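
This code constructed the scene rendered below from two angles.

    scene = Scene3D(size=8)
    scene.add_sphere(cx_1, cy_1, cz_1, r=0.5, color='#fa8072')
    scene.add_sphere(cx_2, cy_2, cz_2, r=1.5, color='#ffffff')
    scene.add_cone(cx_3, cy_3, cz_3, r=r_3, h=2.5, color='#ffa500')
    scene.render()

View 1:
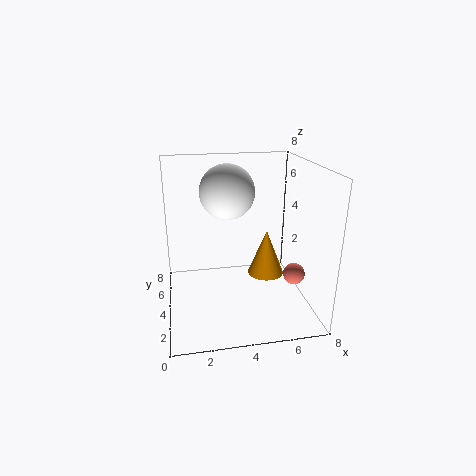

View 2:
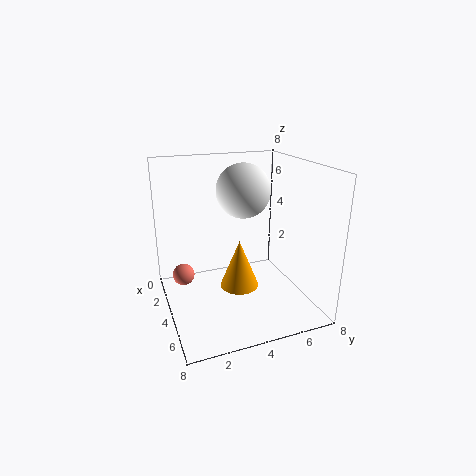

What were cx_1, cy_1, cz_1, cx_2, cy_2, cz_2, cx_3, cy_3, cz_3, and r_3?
cx_1 = 6, cy_1 = 0.5, cz_1 = 3.5, cx_2 = 3.5, cy_2 = 4.5, cz_2 = 6.5, cx_3 = 5.5, cy_3 = 3.5, cz_3 = 2, r_3 = 1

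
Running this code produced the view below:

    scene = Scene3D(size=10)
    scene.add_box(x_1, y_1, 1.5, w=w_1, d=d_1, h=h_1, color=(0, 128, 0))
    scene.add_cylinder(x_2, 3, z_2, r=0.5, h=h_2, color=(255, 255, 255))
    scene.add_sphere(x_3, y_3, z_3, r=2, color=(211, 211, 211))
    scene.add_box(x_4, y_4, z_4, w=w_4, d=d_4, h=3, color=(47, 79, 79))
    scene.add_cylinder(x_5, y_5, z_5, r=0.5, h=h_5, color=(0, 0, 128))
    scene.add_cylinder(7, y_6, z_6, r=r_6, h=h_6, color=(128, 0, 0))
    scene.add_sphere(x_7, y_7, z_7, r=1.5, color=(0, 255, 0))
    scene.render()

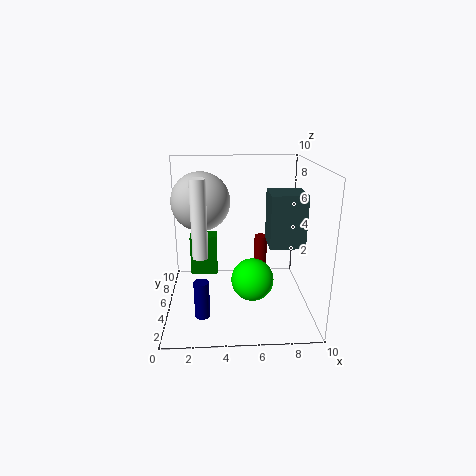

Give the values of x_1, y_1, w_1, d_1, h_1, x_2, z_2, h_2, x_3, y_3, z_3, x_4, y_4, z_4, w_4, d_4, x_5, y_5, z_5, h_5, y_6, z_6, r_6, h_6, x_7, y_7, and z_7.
x_1 = 1.5, y_1 = 6.5, w_1 = 2, d_1 = 1.5, h_1 = 3, x_2 = 2.5, z_2 = 4.5, h_2 = 5, x_3 = 2.5, y_3 = 5.5, z_3 = 7.5, x_4 = 6.5, y_4 = 0.5, z_4 = 6, w_4 = 2, d_4 = 2, x_5 = 2.5, y_5 = 2.5, z_5 = 0.5, h_5 = 2.5, y_6 = 8, z_6 = 0.5, r_6 = 0.5, h_6 = 3.5, x_7 = 6, y_7 = 4.5, z_7 = 2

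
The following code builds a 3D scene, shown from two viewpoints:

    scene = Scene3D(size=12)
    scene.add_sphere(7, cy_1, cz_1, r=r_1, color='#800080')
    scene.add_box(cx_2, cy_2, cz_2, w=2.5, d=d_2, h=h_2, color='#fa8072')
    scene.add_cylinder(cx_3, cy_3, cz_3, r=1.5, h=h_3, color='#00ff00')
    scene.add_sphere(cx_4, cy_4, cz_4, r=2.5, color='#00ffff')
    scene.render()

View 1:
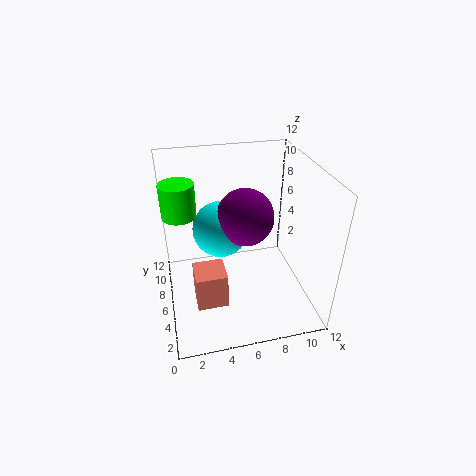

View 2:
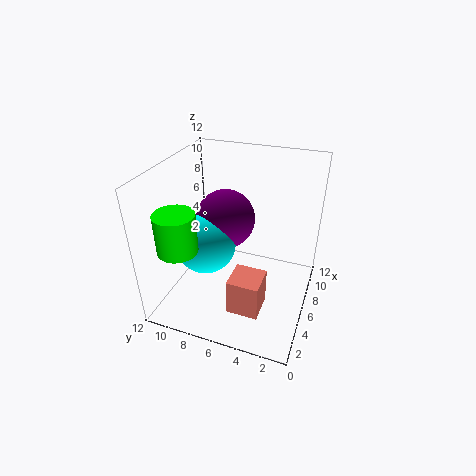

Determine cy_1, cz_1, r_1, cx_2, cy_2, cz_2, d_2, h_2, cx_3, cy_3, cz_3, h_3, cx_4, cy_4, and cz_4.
cy_1 = 7.5, cz_1 = 7, r_1 = 2.5, cx_2 = 2, cy_2 = 3, cz_2 = 1.5, d_2 = 2.5, h_2 = 3, cx_3 = 1.5, cy_3 = 9, cz_3 = 7, h_3 = 3, cx_4 = 5, cy_4 = 8.5, cz_4 = 5.5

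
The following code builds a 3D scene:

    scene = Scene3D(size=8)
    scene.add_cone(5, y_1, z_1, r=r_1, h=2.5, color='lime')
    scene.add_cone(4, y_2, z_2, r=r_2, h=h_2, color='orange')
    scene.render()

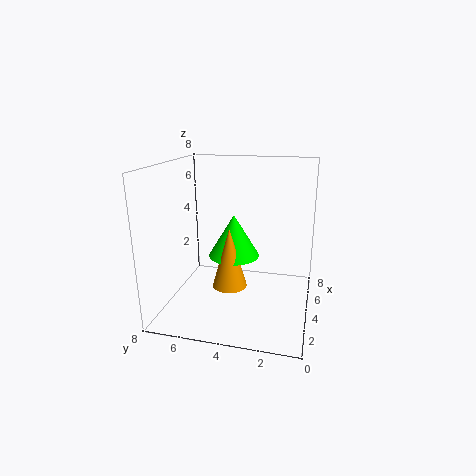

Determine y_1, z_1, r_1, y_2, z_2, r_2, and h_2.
y_1 = 4.5
z_1 = 2.5
r_1 = 1.5
y_2 = 4.5
z_2 = 1
r_2 = 1
h_2 = 3.5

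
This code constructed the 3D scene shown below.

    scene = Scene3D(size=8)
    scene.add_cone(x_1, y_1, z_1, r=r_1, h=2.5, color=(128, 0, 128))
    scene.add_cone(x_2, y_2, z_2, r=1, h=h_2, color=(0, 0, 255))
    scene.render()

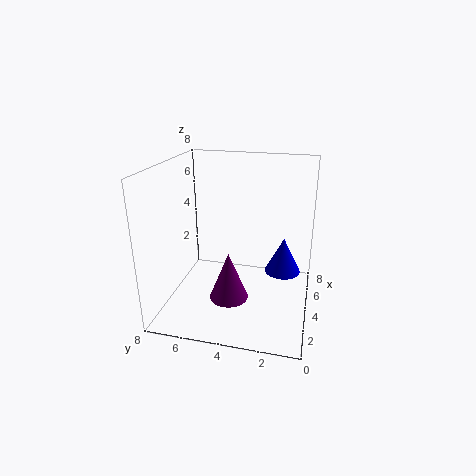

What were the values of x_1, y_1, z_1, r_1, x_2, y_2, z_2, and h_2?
x_1 = 2; y_1 = 4; z_1 = 1.5; r_1 = 1; x_2 = 4.5; y_2 = 1.5; z_2 = 2; h_2 = 2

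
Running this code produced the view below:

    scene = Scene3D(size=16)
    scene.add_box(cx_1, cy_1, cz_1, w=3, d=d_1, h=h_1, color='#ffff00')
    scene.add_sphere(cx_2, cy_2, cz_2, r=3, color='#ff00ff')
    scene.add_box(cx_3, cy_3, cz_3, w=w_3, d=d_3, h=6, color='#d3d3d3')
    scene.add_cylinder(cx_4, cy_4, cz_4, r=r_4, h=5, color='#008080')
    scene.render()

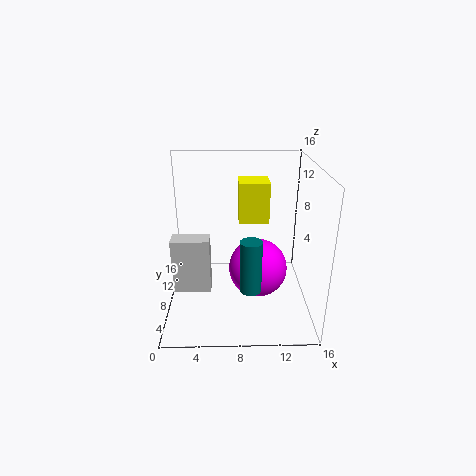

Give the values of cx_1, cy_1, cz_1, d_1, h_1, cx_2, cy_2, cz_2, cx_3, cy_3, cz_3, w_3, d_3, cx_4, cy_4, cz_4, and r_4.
cx_1 = 8, cy_1 = 5, cz_1 = 11, d_1 = 3, h_1 = 4, cx_2 = 10, cy_2 = 5, cz_2 = 6, cx_3 = 1, cy_3 = 5, cz_3 = 3, w_3 = 4, d_3 = 2, cx_4 = 9, cy_4 = 1, cz_4 = 6, r_4 = 1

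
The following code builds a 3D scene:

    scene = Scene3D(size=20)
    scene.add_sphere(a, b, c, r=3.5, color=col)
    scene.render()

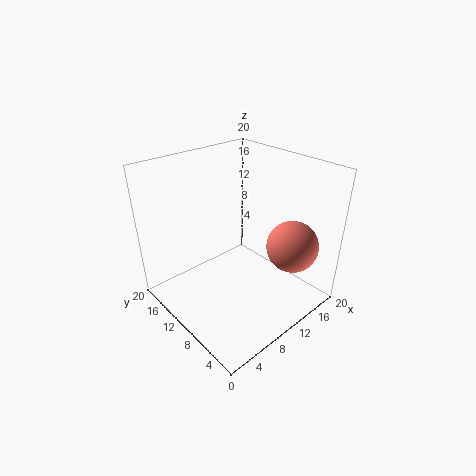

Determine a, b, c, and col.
a = 14.5; b = 4; c = 9.5; col = 'salmon'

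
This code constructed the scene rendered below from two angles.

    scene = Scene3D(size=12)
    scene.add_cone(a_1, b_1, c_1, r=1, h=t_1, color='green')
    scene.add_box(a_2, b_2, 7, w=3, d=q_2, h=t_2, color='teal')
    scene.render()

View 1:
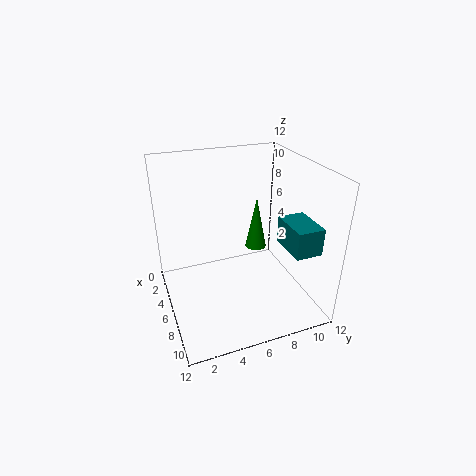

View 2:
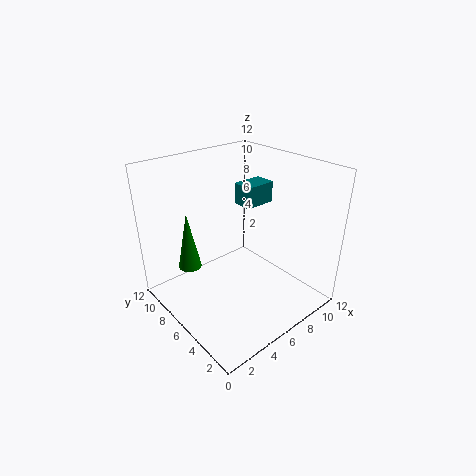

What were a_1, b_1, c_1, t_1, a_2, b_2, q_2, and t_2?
a_1 = 3, b_1 = 9, c_1 = 3, t_1 = 5, a_2 = 9, b_2 = 8, q_2 = 2, t_2 = 2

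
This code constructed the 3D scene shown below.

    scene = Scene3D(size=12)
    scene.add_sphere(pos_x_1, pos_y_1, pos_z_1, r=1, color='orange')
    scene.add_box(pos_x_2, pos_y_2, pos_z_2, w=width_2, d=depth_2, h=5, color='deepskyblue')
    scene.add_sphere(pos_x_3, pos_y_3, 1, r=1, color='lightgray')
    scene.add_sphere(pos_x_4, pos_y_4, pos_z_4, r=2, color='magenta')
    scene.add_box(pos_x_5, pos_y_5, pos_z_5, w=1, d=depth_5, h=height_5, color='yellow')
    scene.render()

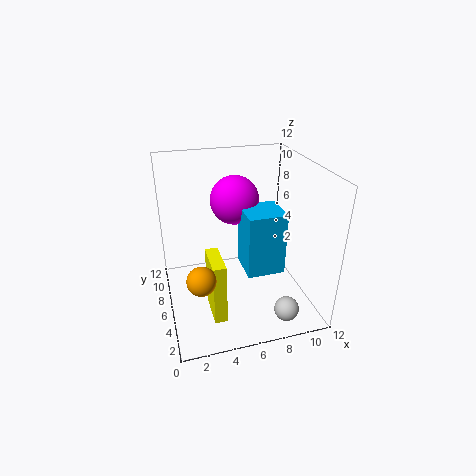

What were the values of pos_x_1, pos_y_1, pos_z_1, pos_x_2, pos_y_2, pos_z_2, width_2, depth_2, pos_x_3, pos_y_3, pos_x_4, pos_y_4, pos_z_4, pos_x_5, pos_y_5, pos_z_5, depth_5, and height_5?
pos_x_1 = 2; pos_y_1 = 1; pos_z_1 = 6; pos_x_2 = 6; pos_y_2 = 3; pos_z_2 = 4; width_2 = 3; depth_2 = 3; pos_x_3 = 9; pos_y_3 = 2; pos_x_4 = 6; pos_y_4 = 7; pos_z_4 = 9; pos_x_5 = 3; pos_y_5 = 2; pos_z_5 = 1; depth_5 = 3; height_5 = 5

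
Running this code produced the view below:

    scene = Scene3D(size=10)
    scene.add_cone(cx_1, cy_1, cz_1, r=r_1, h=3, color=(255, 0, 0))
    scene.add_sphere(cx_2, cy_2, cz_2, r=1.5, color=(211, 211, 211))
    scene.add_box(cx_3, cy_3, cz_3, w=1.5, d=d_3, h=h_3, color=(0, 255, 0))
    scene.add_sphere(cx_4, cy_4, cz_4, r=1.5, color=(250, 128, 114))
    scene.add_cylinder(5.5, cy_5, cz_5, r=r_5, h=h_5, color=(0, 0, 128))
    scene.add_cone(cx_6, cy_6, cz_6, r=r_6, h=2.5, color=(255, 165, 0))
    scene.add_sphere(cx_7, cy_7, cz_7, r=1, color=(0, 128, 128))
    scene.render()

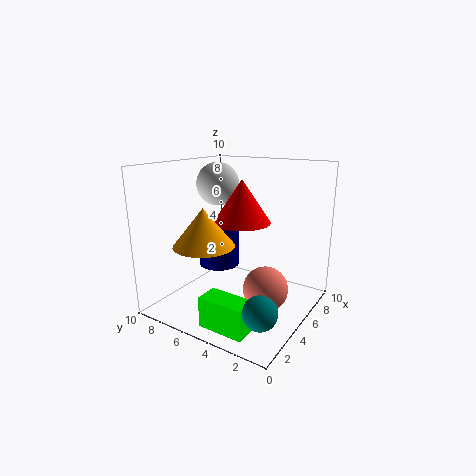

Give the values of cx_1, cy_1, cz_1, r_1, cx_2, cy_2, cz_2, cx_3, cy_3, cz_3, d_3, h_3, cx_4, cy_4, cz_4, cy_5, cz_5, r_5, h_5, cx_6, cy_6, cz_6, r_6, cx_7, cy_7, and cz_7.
cx_1 = 5.5, cy_1 = 5, cz_1 = 6, r_1 = 2, cx_2 = 5.5, cy_2 = 7, cz_2 = 8.5, cx_3 = 0.5, cy_3 = 2, cz_3 = 0.5, d_3 = 3, h_3 = 2, cx_4 = 4.5, cy_4 = 2.5, cz_4 = 2, cy_5 = 7, cz_5 = 2.5, r_5 = 1.5, h_5 = 3, cx_6 = 2.5, cy_6 = 6, cz_6 = 5, r_6 = 2, cx_7 = 1, cy_7 = 1, cz_7 = 2.5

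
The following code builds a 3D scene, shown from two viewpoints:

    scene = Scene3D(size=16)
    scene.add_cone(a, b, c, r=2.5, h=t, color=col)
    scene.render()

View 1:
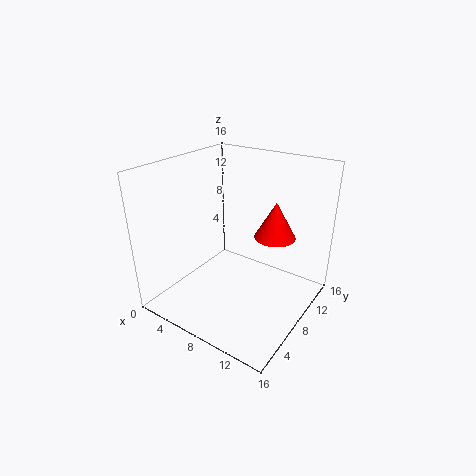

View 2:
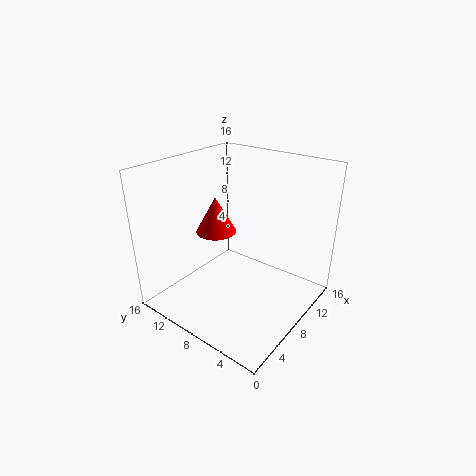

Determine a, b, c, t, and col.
a = 10
b = 13
c = 6.5
t = 4.5
col = 'red'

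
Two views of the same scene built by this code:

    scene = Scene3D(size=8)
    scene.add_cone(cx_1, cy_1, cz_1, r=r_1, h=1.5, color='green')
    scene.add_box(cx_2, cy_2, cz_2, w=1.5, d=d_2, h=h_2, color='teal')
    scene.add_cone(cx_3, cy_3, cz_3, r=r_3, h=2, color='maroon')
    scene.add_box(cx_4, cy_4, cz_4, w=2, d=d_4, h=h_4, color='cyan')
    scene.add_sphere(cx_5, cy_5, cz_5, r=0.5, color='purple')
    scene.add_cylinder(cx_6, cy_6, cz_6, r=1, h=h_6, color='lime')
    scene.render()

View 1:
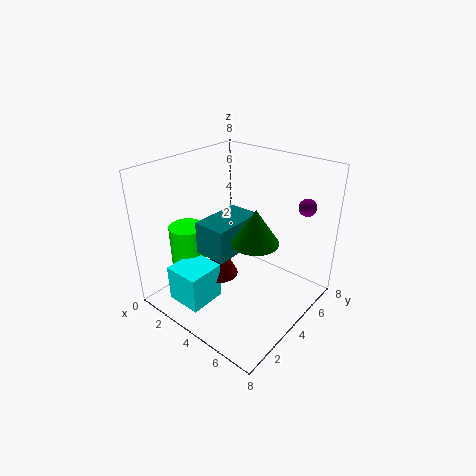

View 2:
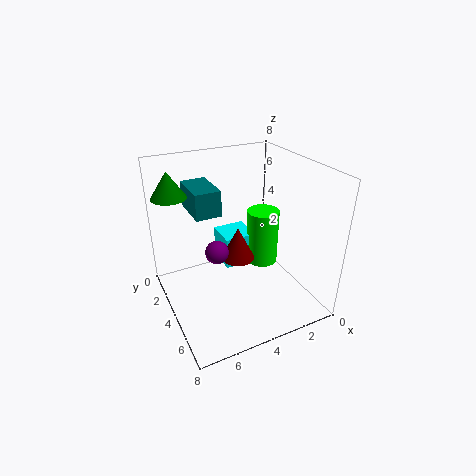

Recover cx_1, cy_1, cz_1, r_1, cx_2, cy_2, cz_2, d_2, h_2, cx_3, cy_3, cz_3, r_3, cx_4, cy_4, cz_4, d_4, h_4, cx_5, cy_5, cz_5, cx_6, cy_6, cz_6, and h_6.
cx_1 = 7, cy_1 = 1.5, cz_1 = 6, r_1 = 1, cx_2 = 4.5, cy_2 = 0.5, cz_2 = 5, d_2 = 2.5, h_2 = 1.5, cx_3 = 3.5, cy_3 = 3, cz_3 = 2, r_3 = 1, cx_4 = 2, cy_4 = 0.5, cz_4 = 1, d_4 = 2, h_4 = 2, cx_5 = 6.5, cy_5 = 7, cz_5 = 5.5, cx_6 = 1.5, cy_6 = 2.5, cz_6 = 1, h_6 = 3.5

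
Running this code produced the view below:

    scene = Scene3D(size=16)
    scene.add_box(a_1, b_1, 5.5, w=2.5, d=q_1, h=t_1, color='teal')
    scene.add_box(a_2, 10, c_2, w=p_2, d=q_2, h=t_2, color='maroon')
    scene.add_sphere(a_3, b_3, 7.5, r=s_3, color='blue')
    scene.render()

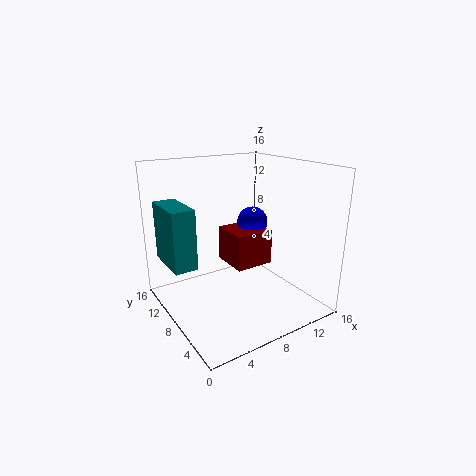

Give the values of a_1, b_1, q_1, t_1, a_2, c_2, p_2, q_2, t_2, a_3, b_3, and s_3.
a_1 = 0.5
b_1 = 8
q_1 = 5.5
t_1 = 6.5
a_2 = 9.5
c_2 = 2.5
p_2 = 5
q_2 = 5
t_2 = 4.5
a_3 = 13.5
b_3 = 13
s_3 = 2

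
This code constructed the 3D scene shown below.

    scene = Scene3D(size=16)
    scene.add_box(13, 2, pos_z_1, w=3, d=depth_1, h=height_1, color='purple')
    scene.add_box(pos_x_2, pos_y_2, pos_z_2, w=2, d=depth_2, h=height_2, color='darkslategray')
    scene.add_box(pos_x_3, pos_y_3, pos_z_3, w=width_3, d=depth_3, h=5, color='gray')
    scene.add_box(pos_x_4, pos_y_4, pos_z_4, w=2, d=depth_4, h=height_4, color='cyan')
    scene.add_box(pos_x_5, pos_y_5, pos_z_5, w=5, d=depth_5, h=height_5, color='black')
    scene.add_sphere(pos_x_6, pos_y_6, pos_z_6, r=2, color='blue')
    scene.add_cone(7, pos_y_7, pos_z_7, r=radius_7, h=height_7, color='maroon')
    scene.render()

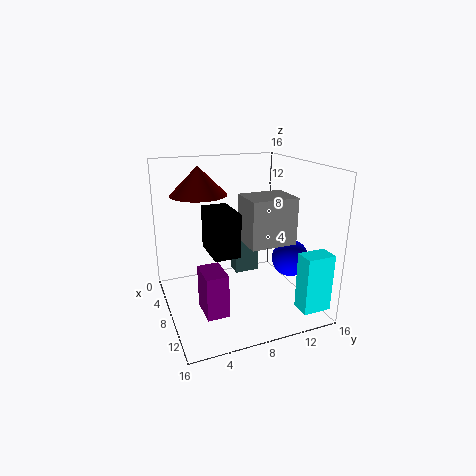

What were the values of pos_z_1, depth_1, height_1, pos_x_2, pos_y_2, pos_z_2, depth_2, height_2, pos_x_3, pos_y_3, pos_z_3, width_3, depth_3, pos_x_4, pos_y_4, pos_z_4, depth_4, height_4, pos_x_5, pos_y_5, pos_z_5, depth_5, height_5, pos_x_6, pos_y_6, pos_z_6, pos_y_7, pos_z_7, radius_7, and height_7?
pos_z_1 = 4, depth_1 = 2, height_1 = 4, pos_x_2 = 3, pos_y_2 = 9, pos_z_2 = 2, depth_2 = 3, height_2 = 6, pos_x_3 = 8, pos_y_3 = 8, pos_z_3 = 8, width_3 = 4, depth_3 = 5, pos_x_4 = 14, pos_y_4 = 12, pos_z_4 = 2, depth_4 = 3, height_4 = 6, pos_x_5 = 4, pos_y_5 = 5, pos_z_5 = 6, depth_5 = 3, height_5 = 5, pos_x_6 = 11, pos_y_6 = 13, pos_z_6 = 6, pos_y_7 = 4, pos_z_7 = 13, radius_7 = 3, height_7 = 3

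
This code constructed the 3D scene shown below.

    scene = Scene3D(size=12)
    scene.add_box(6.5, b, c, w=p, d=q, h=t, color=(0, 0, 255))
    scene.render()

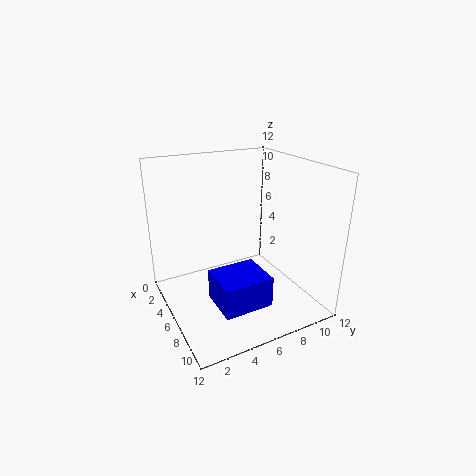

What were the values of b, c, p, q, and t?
b = 3
c = 1.5
p = 3.5
q = 4
t = 2.5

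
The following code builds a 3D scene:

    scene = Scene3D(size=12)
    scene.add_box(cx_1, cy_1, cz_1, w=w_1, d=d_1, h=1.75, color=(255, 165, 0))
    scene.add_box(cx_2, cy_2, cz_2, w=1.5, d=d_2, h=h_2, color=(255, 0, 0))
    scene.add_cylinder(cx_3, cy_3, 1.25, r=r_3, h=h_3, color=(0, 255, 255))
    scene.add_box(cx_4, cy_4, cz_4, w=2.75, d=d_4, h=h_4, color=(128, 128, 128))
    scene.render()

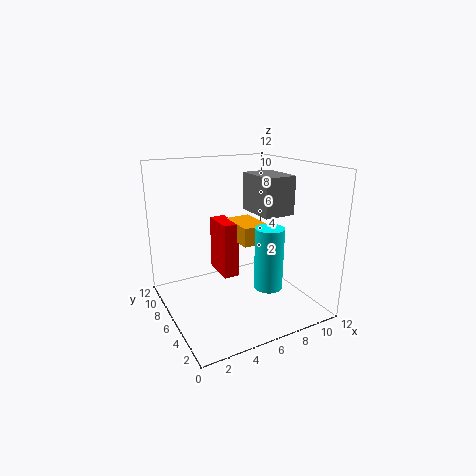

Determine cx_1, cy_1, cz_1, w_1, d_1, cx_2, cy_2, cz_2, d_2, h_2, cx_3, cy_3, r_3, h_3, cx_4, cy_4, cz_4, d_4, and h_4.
cx_1 = 7.25; cy_1 = 7; cz_1 = 4.5; w_1 = 2.5; d_1 = 3.75; cx_2 = 6; cy_2 = 8.5; cz_2 = 1; d_2 = 3.25; h_2 = 5.25; cx_3 = 8.5; cy_3 = 5; r_3 = 1.25; h_3 = 5.5; cx_4 = 7.75; cy_4 = 4.5; cz_4 = 7.75; d_4 = 3.75; h_4 = 3.25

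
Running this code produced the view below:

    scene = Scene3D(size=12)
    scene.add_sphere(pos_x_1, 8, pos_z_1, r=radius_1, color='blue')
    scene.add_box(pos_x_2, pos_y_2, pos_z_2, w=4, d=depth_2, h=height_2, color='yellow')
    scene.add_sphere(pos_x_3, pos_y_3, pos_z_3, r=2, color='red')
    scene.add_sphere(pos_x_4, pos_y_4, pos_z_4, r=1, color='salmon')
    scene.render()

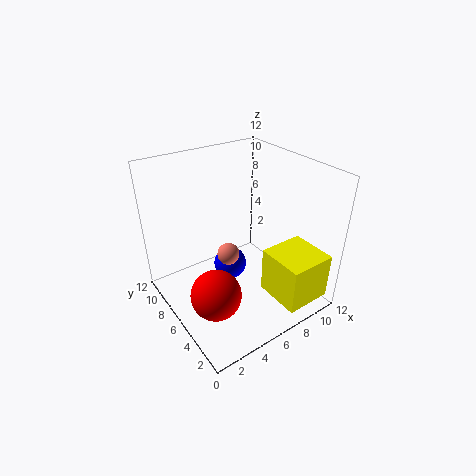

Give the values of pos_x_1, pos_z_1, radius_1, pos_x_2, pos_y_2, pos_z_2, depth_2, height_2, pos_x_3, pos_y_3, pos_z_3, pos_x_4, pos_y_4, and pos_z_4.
pos_x_1 = 6.5; pos_z_1 = 2; radius_1 = 1.5; pos_x_2 = 7.5; pos_y_2 = 0.5; pos_z_2 = 1; depth_2 = 4; height_2 = 4; pos_x_3 = 2.5; pos_y_3 = 4; pos_z_3 = 3; pos_x_4 = 6; pos_y_4 = 7.5; pos_z_4 = 3.5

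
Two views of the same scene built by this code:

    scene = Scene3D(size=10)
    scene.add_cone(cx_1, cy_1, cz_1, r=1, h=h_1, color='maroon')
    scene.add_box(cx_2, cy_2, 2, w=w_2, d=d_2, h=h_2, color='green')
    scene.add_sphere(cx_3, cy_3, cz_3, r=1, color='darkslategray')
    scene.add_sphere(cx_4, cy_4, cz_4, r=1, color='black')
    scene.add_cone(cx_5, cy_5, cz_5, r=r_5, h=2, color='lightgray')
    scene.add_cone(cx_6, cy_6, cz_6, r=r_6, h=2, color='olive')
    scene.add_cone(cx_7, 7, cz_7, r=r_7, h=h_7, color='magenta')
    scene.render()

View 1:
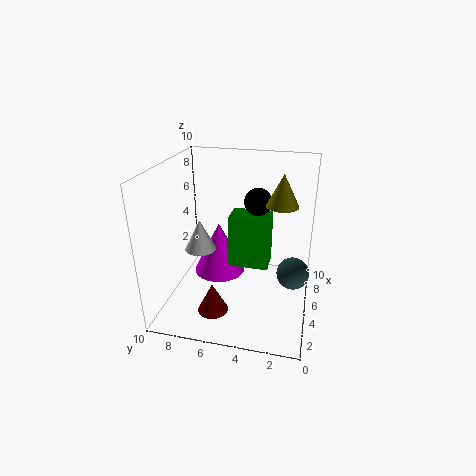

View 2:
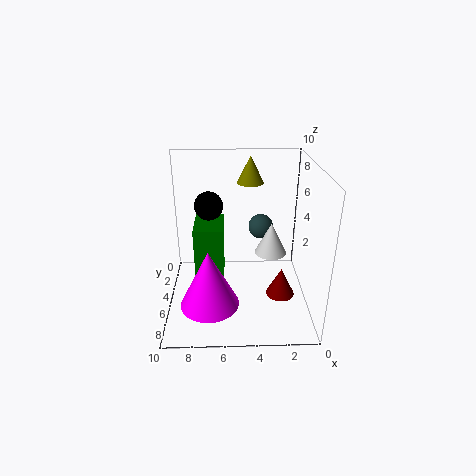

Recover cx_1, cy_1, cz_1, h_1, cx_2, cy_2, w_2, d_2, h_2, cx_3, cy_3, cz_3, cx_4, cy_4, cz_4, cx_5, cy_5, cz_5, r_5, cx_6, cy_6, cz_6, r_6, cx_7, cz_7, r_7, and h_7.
cx_1 = 2; cy_1 = 6; cz_1 = 1; h_1 = 2; cx_2 = 6; cy_2 = 3; w_2 = 2; d_2 = 3; h_2 = 4; cx_3 = 3; cy_3 = 1; cz_3 = 4; cx_4 = 7; cy_4 = 4; cz_4 = 7; cx_5 = 3; cy_5 = 7; cz_5 = 5; r_5 = 1; cx_6 = 4; cy_6 = 2; cz_6 = 8; r_6 = 1; cx_7 = 7; cz_7 = 1; r_7 = 2; h_7 = 4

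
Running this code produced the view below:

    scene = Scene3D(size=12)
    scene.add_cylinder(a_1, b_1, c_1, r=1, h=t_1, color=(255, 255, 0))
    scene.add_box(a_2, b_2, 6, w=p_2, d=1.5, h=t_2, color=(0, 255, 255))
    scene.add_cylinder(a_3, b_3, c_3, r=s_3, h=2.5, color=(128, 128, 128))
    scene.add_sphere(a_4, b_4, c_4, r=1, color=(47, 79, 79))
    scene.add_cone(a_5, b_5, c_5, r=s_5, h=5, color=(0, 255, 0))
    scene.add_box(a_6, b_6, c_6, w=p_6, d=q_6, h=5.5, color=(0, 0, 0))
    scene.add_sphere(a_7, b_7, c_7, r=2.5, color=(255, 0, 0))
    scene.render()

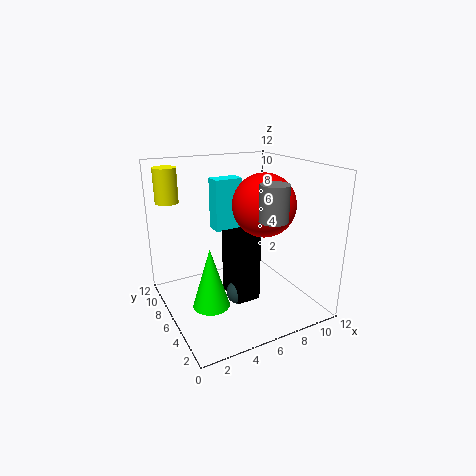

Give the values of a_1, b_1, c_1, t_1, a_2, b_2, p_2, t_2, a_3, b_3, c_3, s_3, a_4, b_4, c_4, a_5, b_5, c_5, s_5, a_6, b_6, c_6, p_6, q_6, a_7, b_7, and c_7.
a_1 = 1.5; b_1 = 10.5; c_1 = 8.5; t_1 = 3; a_2 = 5; b_2 = 8; p_2 = 2.5; t_2 = 4.5; a_3 = 6; b_3 = 1; c_3 = 9; s_3 = 1; a_4 = 5.5; b_4 = 5; c_4 = 1.5; a_5 = 3; b_5 = 5; c_5 = 1; s_5 = 1.5; a_6 = 5; b_6 = 4; c_6 = 1; p_6 = 2; q_6 = 3; a_7 = 7.5; b_7 = 4.5; c_7 = 9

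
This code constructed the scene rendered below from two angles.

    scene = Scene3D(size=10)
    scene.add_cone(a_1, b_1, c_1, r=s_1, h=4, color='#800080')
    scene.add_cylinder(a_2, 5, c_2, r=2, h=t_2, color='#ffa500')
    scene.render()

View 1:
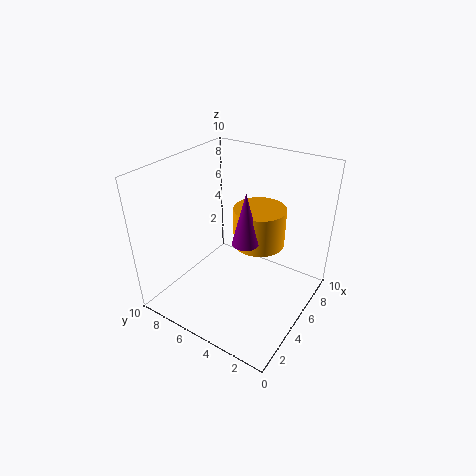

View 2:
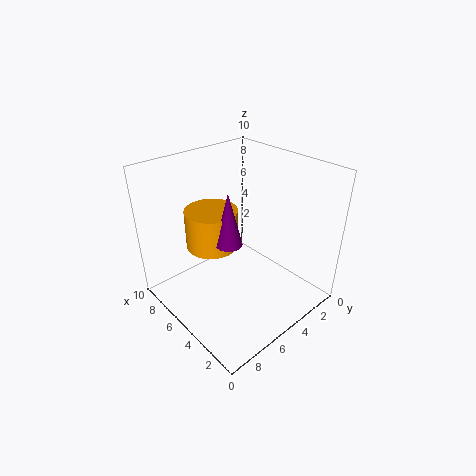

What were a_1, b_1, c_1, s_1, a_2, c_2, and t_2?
a_1 = 6; b_1 = 5; c_1 = 4; s_1 = 1; a_2 = 8; c_2 = 3; t_2 = 3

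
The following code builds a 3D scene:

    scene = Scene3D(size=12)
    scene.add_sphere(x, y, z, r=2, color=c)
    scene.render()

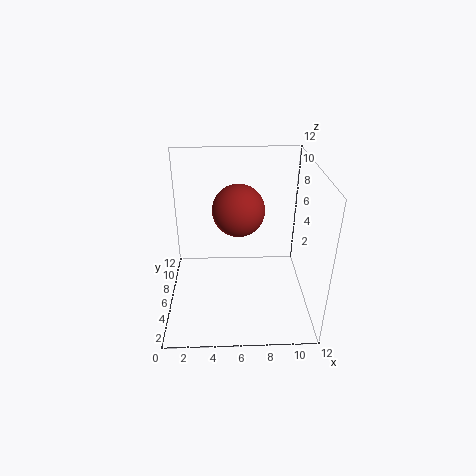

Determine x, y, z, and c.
x = 6
y = 5
z = 9
c = 'brown'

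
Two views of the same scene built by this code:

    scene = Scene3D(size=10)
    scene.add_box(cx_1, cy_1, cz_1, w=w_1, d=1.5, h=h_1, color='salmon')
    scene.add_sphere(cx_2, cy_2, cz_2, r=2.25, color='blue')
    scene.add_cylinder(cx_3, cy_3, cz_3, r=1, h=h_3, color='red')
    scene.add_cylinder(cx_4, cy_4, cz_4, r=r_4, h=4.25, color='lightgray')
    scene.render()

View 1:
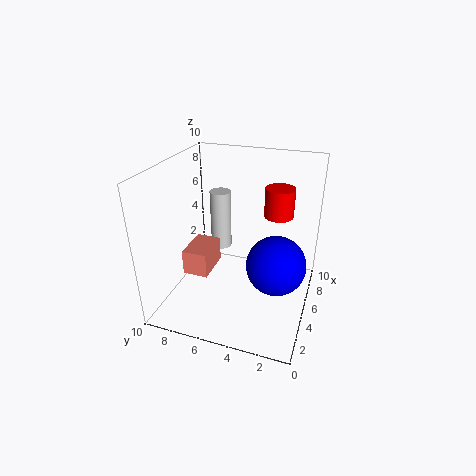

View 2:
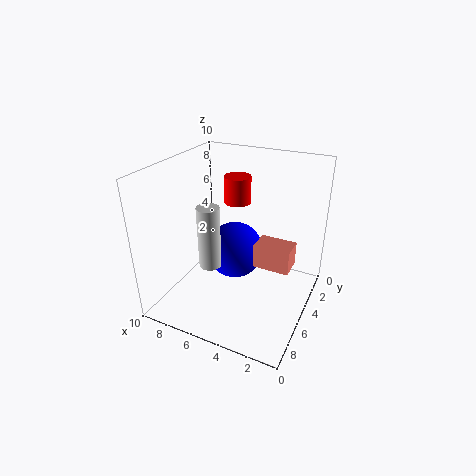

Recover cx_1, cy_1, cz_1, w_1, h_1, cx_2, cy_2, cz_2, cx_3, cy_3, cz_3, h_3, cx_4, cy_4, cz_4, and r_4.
cx_1 = 0.75; cy_1 = 5.5; cz_1 = 4.5; w_1 = 2.25; h_1 = 1.5; cx_2 = 6.5; cy_2 = 2.5; cz_2 = 2.25; cx_3 = 6.25; cy_3 = 2.5; cz_3 = 6.5; h_3 = 2; cx_4 = 6.25; cy_4 = 6.75; cz_4 = 3.5; r_4 = 0.75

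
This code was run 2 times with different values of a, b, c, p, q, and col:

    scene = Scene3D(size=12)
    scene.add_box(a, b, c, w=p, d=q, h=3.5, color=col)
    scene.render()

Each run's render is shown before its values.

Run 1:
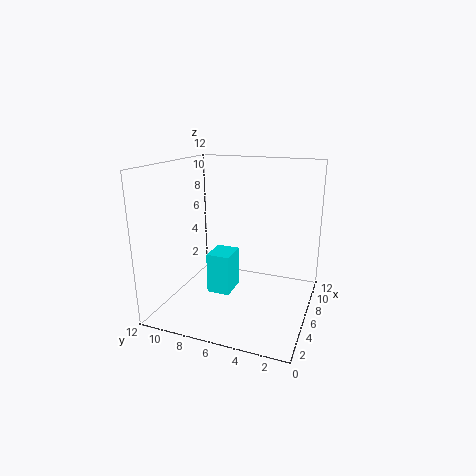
a = 5, b = 6.5, c = 1, p = 2.5, q = 2, col = 'cyan'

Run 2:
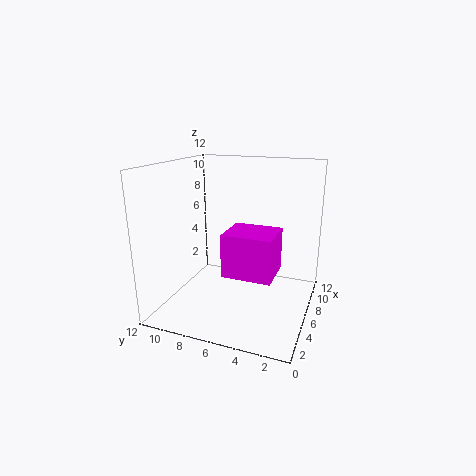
a = 3.5, b = 2.5, c = 3.5, p = 3.5, q = 4, col = 'magenta'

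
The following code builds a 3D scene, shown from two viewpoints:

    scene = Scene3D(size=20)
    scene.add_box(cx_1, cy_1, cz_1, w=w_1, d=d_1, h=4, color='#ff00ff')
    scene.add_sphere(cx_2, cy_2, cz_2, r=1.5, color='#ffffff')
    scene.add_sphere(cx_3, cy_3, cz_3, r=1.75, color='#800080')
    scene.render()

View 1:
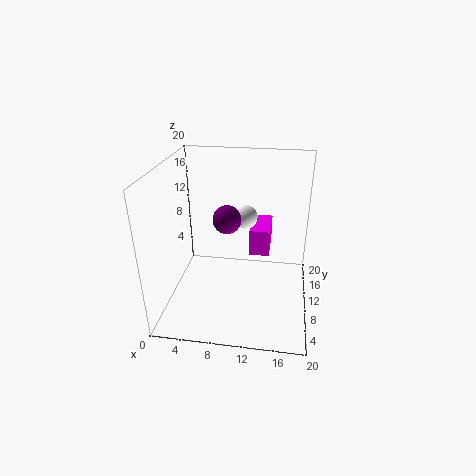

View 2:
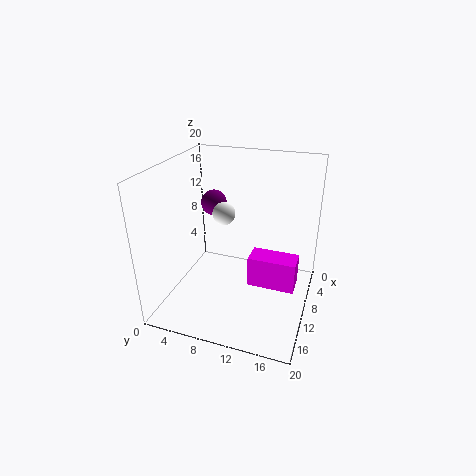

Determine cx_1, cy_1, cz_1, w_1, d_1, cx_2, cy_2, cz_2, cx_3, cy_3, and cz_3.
cx_1 = 11.25; cy_1 = 12.75; cz_1 = 5.75; w_1 = 3; d_1 = 6; cx_2 = 11.25; cy_2 = 8.5; cz_2 = 14; cx_3 = 9.25; cy_3 = 6.25; cz_3 = 14.5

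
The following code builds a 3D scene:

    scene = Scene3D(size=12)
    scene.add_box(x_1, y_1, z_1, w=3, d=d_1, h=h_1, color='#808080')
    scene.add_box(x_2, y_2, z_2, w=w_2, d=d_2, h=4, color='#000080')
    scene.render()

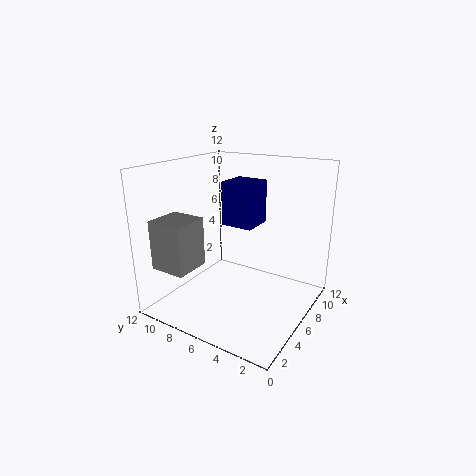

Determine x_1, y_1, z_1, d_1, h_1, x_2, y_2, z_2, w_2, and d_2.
x_1 = 1; y_1 = 8; z_1 = 4; d_1 = 3; h_1 = 4; x_2 = 8; y_2 = 6; z_2 = 6; w_2 = 3; d_2 = 3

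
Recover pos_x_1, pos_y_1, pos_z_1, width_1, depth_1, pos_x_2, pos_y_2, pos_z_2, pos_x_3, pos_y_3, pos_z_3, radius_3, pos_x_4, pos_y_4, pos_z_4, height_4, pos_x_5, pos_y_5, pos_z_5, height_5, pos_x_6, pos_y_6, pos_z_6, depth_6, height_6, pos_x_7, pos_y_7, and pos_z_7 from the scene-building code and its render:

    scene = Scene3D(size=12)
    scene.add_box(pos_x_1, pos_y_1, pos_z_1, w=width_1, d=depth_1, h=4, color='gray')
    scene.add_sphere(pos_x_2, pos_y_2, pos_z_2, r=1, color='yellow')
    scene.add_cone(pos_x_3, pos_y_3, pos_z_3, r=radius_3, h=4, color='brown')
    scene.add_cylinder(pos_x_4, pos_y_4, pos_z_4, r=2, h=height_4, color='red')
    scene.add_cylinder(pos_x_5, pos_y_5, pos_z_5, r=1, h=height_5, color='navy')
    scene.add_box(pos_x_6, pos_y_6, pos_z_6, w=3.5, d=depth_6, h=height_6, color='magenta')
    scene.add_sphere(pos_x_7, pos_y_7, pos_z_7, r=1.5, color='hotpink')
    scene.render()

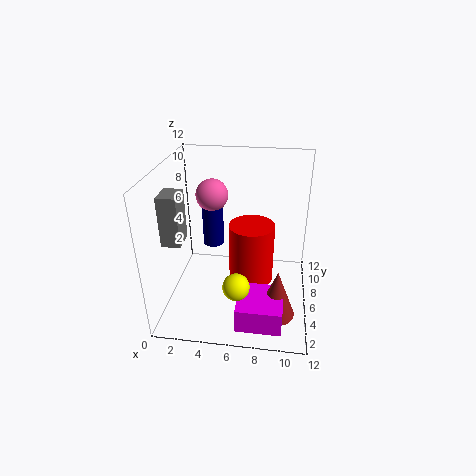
pos_x_1 = 0.5; pos_y_1 = 3; pos_z_1 = 6.5; width_1 = 1.5; depth_1 = 2; pos_x_2 = 6.5; pos_y_2 = 1.5; pos_z_2 = 4.5; pos_x_3 = 9.5; pos_y_3 = 3; pos_z_3 = 1; radius_3 = 1.5; pos_x_4 = 7; pos_y_4 = 7.5; pos_z_4 = 1; height_4 = 5.5; pos_x_5 = 3; pos_y_5 = 10; pos_z_5 = 3; height_5 = 5; pos_x_6 = 6.5; pos_y_6 = 0.5; pos_z_6 = 1; depth_6 = 3.5; height_6 = 2; pos_x_7 = 3; pos_y_7 = 10; pos_z_7 = 8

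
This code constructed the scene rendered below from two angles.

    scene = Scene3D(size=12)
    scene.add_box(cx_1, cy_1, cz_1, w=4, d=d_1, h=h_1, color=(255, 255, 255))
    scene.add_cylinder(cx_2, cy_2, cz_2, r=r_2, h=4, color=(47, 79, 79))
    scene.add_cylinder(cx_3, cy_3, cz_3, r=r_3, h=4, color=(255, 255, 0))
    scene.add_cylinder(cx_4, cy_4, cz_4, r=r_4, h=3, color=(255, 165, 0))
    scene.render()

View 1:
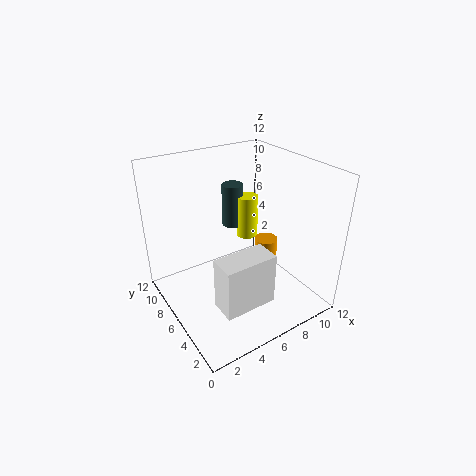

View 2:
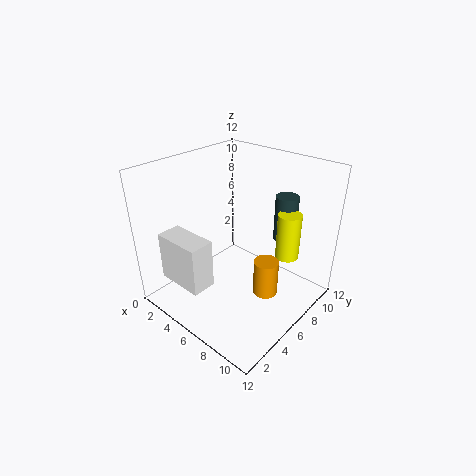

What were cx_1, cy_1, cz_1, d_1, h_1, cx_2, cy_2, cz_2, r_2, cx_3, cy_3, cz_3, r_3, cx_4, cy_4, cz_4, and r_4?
cx_1 = 2; cy_1 = 1; cz_1 = 3; d_1 = 2; h_1 = 4; cx_2 = 8; cy_2 = 10; cz_2 = 5; r_2 = 1; cx_3 = 9; cy_3 = 9; cz_3 = 4; r_3 = 1; cx_4 = 9; cy_4 = 6; cz_4 = 2; r_4 = 1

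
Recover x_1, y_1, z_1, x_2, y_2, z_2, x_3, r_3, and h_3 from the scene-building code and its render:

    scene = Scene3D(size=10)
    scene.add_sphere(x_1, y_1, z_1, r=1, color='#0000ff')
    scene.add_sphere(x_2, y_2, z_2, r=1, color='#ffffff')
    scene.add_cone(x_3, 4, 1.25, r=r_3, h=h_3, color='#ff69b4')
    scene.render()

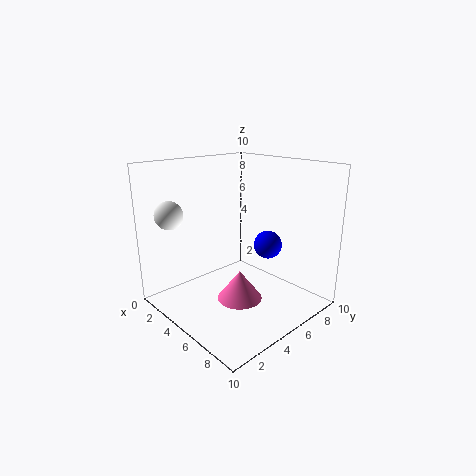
x_1 = 6, y_1 = 7, z_1 = 4.25, x_2 = 1.5, y_2 = 1.75, z_2 = 6.5, x_3 = 6.25, r_3 = 1.5, h_3 = 2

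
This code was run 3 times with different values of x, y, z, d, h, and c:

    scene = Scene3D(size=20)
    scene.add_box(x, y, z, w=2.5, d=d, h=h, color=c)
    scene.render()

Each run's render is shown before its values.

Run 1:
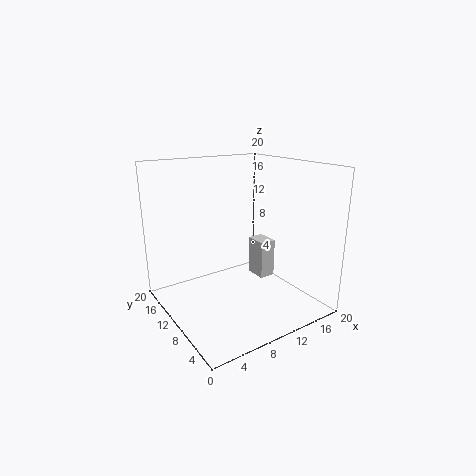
x = 15.5, y = 11.5, z = 1.5, d = 3.5, h = 6, c = 'lightgray'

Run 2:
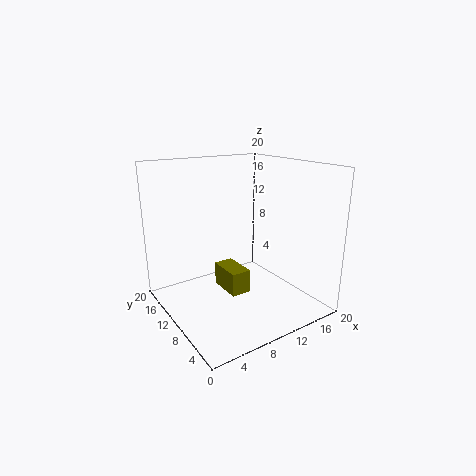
x = 6, y = 5, z = 4.5, d = 4.5, h = 3, c = 'olive'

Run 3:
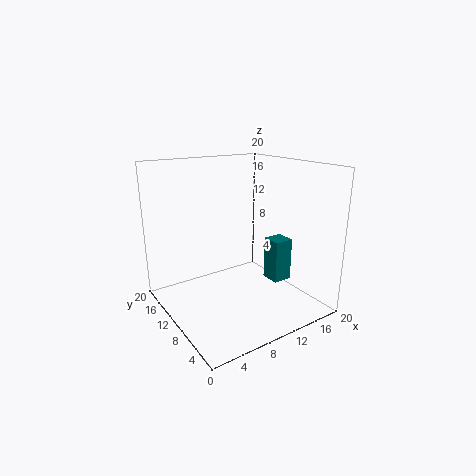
x = 11.5, y = 3.5, z = 5.5, d = 2.5, h = 5.5, c = 'teal'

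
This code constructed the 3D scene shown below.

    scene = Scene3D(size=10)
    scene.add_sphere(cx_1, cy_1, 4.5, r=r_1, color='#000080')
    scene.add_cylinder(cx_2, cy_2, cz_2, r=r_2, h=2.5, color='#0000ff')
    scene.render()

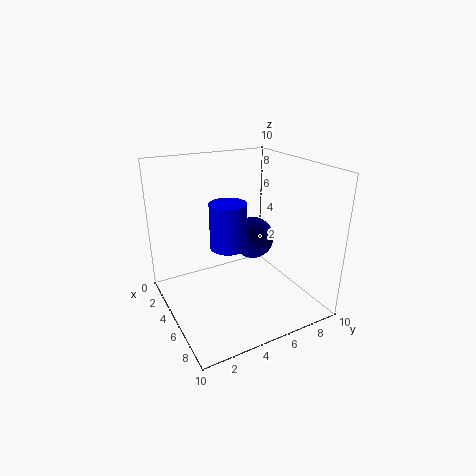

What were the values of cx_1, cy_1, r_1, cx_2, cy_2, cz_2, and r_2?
cx_1 = 4.5, cy_1 = 6.5, r_1 = 1.5, cx_2 = 8.5, cy_2 = 2.5, cz_2 = 6.5, r_2 = 1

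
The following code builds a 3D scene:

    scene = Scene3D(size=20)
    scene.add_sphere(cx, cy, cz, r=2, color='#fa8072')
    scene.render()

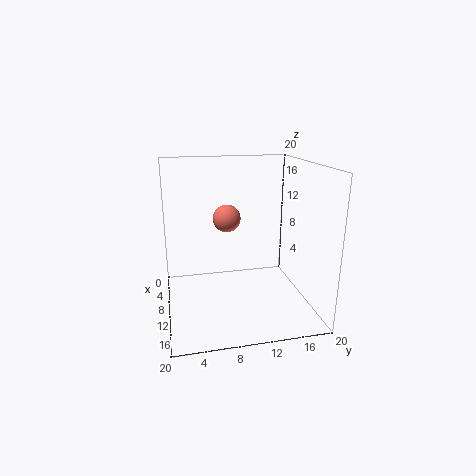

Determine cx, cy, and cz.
cx = 7, cy = 9, cz = 12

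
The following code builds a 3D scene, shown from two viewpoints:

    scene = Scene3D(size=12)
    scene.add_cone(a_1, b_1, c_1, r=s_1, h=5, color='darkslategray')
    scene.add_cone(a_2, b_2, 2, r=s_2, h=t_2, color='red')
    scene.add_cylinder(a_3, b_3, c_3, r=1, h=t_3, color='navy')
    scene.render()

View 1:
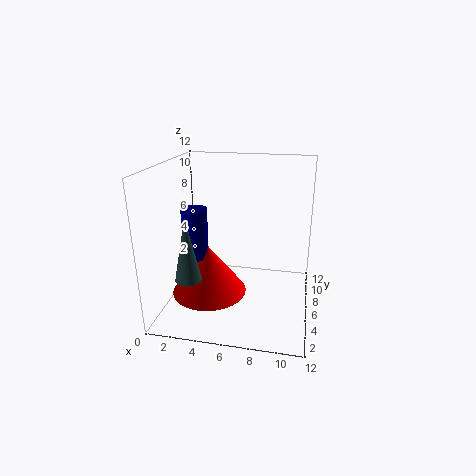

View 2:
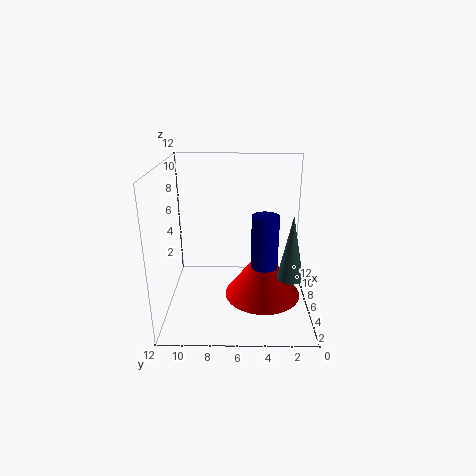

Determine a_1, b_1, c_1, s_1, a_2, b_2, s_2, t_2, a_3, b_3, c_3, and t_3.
a_1 = 3; b_1 = 2; c_1 = 4; s_1 = 1; a_2 = 4; b_2 = 4; s_2 = 3; t_2 = 4; a_3 = 3; b_3 = 4; c_3 = 5; t_3 = 4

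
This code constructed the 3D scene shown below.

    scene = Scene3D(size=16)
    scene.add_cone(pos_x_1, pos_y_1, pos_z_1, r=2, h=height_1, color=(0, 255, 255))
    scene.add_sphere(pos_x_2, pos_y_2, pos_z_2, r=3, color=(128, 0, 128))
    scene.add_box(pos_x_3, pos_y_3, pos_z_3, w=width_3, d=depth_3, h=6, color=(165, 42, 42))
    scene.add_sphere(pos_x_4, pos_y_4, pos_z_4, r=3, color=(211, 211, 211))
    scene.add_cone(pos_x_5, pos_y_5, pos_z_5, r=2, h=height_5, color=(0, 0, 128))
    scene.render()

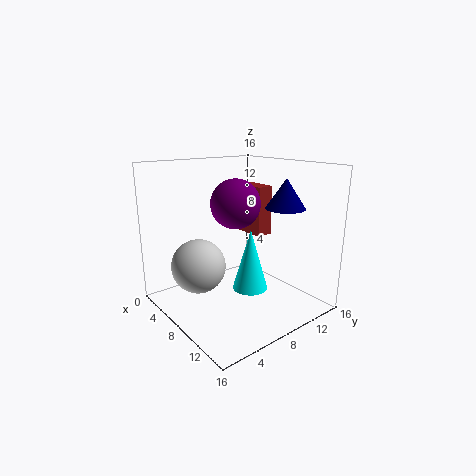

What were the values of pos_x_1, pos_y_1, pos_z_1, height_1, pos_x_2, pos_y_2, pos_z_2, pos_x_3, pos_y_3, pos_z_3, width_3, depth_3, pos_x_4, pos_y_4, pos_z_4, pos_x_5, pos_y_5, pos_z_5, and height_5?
pos_x_1 = 9, pos_y_1 = 9, pos_z_1 = 2, height_1 = 7, pos_x_2 = 5, pos_y_2 = 10, pos_z_2 = 11, pos_x_3 = 3, pos_y_3 = 12, pos_z_3 = 7, width_3 = 4, depth_3 = 2, pos_x_4 = 6, pos_y_4 = 4, pos_z_4 = 5, pos_x_5 = 13, pos_y_5 = 10, pos_z_5 = 12, height_5 = 3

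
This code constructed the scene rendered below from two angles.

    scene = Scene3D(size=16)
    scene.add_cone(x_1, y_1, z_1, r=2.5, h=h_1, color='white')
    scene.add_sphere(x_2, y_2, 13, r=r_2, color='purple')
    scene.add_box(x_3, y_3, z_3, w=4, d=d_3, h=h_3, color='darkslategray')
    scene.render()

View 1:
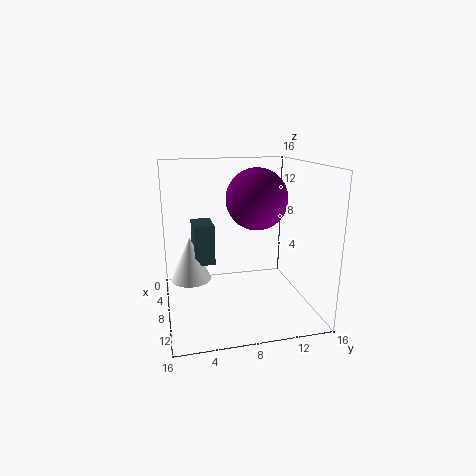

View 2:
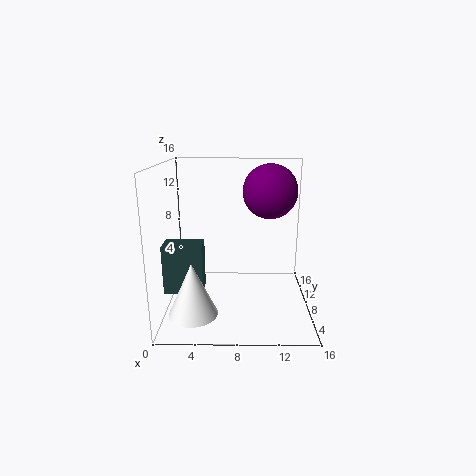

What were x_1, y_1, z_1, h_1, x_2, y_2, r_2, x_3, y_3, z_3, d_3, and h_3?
x_1 = 3.5
y_1 = 3
z_1 = 1.5
h_1 = 5.5
x_2 = 11.5
y_2 = 9
r_2 = 3
x_3 = 0.5
y_3 = 3.5
z_3 = 3.5
d_3 = 2.5
h_3 = 5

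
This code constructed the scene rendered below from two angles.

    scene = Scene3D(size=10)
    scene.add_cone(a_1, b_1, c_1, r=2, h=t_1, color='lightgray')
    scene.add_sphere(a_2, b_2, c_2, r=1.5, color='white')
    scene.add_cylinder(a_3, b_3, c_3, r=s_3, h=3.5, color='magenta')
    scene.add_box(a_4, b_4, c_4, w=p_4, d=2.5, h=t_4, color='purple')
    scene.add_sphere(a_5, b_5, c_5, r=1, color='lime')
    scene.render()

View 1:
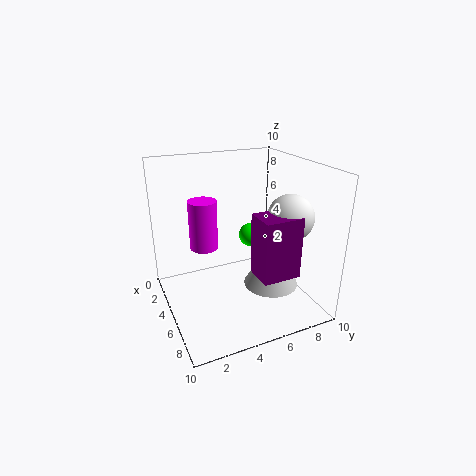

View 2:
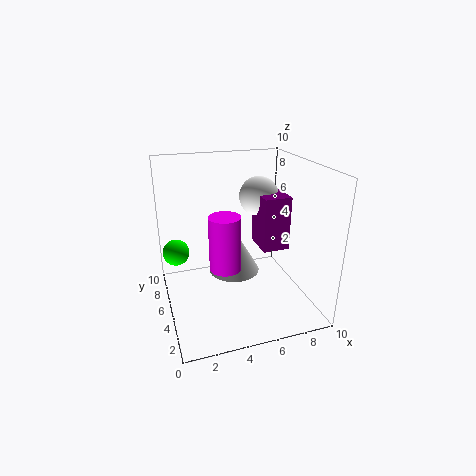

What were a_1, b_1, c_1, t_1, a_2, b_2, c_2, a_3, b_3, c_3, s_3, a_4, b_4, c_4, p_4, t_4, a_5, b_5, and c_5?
a_1 = 5.5; b_1 = 7.5; c_1 = 1; t_1 = 3.5; a_2 = 7.5; b_2 = 7.5; c_2 = 7; a_3 = 3.5; b_3 = 3; c_3 = 4; s_3 = 1; a_4 = 7; b_4 = 5; c_4 = 3.5; p_4 = 2; t_4 = 4; a_5 = 1; b_5 = 8; c_5 = 3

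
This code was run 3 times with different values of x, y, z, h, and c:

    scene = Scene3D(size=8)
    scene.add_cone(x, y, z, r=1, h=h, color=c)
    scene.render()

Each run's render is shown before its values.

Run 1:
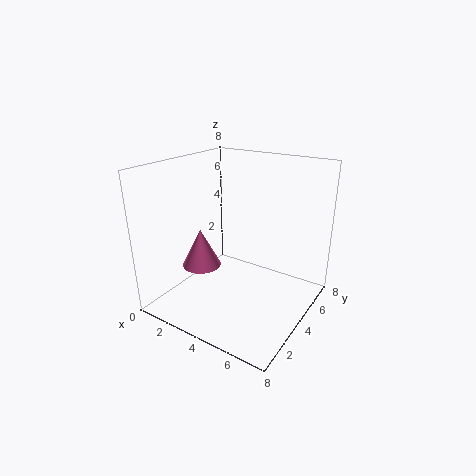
x = 3; y = 2; z = 3; h = 2; c = 'hotpink'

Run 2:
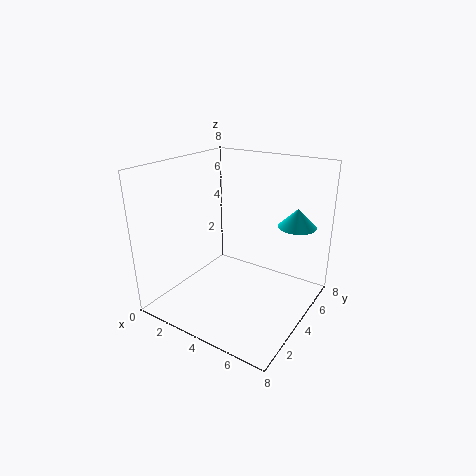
x = 7; y = 5; z = 5; h = 1; c = 'cyan'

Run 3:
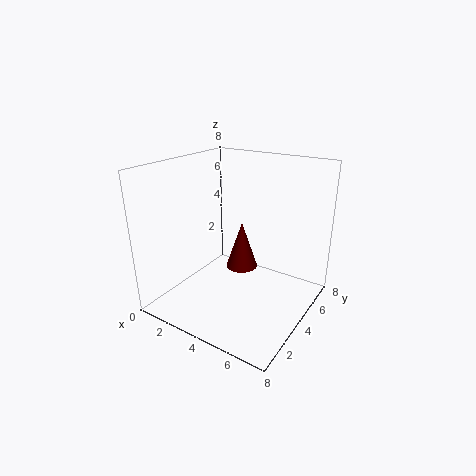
x = 3; y = 6; z = 1; h = 3; c = 'maroon'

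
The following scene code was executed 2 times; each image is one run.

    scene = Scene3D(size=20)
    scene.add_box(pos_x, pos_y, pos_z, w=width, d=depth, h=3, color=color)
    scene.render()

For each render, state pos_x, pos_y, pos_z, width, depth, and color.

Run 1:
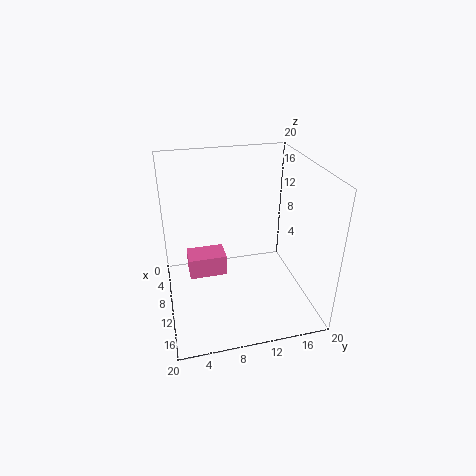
pos_x = 7
pos_y = 3
pos_z = 4.5
width = 3.5
depth = 5.25
color = 'hotpink'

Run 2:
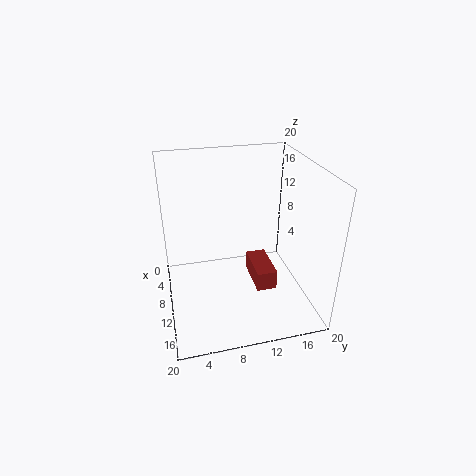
pos_x = 4.75
pos_y = 12.75
pos_z = 1
width = 6.5
depth = 3
color = 'brown'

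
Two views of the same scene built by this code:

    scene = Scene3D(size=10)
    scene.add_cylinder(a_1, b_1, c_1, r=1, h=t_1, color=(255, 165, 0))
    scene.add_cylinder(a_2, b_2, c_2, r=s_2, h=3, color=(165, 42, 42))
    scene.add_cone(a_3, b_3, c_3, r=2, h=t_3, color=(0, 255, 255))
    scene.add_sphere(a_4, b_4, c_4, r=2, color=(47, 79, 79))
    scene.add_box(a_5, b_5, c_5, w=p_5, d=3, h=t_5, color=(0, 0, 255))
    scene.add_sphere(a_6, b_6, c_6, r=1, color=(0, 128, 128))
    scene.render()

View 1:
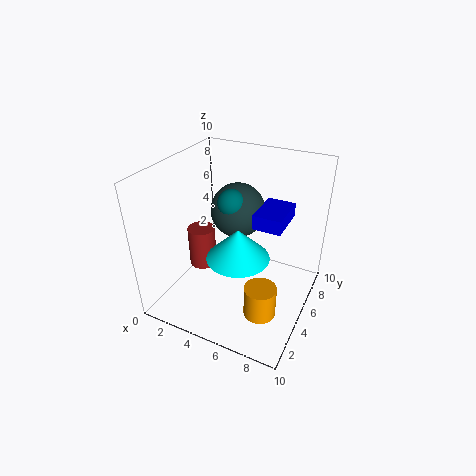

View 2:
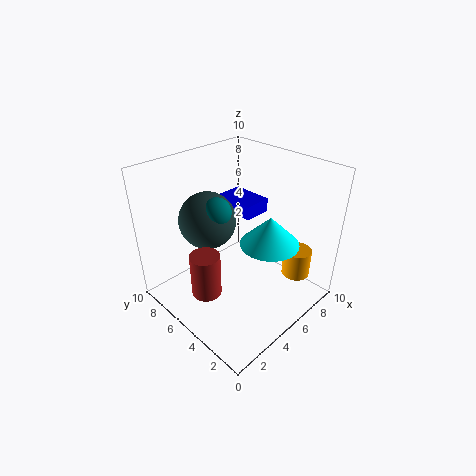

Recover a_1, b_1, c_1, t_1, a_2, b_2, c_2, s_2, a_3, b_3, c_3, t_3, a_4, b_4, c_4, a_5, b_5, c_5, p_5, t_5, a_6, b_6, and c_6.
a_1 = 8, b_1 = 2, c_1 = 2, t_1 = 2, a_2 = 2, b_2 = 5, c_2 = 2, s_2 = 1, a_3 = 6, b_3 = 3, c_3 = 5, t_3 = 2, a_4 = 4, b_4 = 7, c_4 = 6, a_5 = 6, b_5 = 5, c_5 = 6, p_5 = 2, t_5 = 1, a_6 = 4, b_6 = 6, c_6 = 7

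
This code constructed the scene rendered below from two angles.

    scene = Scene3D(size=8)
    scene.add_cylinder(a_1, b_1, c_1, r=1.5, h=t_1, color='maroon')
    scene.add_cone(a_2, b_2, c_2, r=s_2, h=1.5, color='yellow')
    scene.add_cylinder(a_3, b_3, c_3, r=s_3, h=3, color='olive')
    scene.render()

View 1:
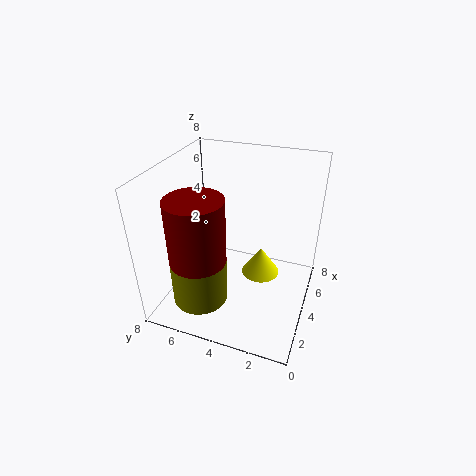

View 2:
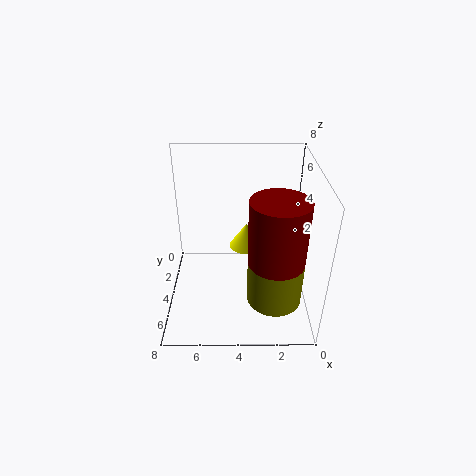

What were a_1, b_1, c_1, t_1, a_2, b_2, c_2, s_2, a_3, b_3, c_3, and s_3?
a_1 = 2, b_1 = 5.5, c_1 = 3.5, t_1 = 3.5, a_2 = 3.5, b_2 = 2.5, c_2 = 2.5, s_2 = 1, a_3 = 2, b_3 = 5.5, c_3 = 1, s_3 = 1.5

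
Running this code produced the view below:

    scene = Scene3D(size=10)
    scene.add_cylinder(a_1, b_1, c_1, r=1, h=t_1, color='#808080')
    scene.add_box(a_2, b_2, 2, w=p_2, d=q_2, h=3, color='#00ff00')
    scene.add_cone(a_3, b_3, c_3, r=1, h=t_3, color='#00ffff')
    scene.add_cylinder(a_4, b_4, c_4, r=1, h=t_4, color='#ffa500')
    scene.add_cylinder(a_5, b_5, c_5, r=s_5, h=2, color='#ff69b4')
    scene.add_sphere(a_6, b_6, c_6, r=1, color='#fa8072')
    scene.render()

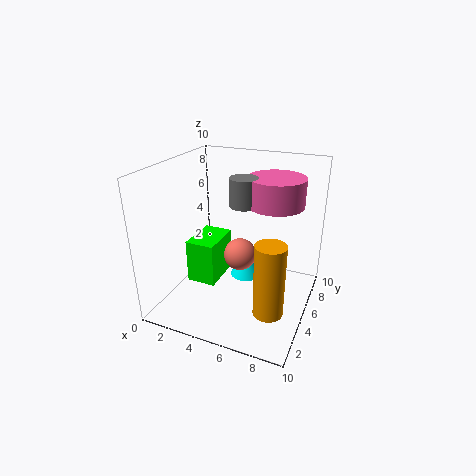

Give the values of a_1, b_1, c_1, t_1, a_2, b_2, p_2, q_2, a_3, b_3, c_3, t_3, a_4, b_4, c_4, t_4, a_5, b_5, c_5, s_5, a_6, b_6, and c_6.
a_1 = 5, b_1 = 6, c_1 = 7, t_1 = 2, a_2 = 2, b_2 = 3, p_2 = 2, q_2 = 3, a_3 = 6, b_3 = 4, c_3 = 3, t_3 = 2, a_4 = 8, b_4 = 3, c_4 = 1, t_4 = 5, a_5 = 7, b_5 = 7, c_5 = 7, s_5 = 2, a_6 = 6, b_6 = 3, c_6 = 5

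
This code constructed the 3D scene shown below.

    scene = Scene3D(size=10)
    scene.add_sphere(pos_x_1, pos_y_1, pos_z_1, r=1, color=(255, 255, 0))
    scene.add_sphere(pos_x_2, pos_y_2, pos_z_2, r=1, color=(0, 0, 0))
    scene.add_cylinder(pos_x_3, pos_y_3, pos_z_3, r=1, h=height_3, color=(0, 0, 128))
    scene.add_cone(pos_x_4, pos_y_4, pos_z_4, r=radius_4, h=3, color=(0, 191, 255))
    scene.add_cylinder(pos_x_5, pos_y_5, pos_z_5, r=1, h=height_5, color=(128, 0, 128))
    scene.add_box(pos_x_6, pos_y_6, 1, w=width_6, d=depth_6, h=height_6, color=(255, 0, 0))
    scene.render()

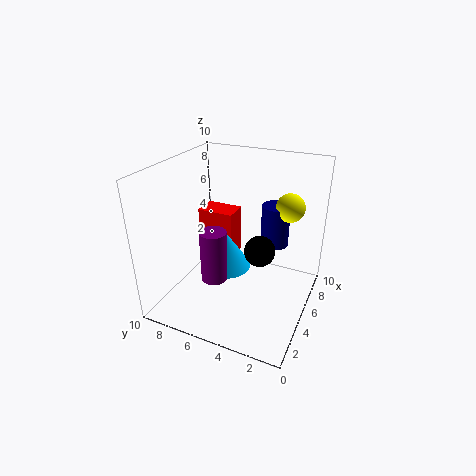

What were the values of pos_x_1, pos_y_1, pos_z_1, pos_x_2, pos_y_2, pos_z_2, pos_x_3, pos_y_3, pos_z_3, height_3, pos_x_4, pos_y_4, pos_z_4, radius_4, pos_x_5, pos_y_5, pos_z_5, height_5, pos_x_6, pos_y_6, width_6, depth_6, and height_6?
pos_x_1 = 7; pos_y_1 = 2; pos_z_1 = 7; pos_x_2 = 4; pos_y_2 = 3; pos_z_2 = 5; pos_x_3 = 7; pos_y_3 = 3; pos_z_3 = 4; height_3 = 3; pos_x_4 = 7; pos_y_4 = 7; pos_z_4 = 1; radius_4 = 2; pos_x_5 = 5; pos_y_5 = 7; pos_z_5 = 1; height_5 = 4; pos_x_6 = 8; pos_y_6 = 7; width_6 = 2; depth_6 = 3; height_6 = 4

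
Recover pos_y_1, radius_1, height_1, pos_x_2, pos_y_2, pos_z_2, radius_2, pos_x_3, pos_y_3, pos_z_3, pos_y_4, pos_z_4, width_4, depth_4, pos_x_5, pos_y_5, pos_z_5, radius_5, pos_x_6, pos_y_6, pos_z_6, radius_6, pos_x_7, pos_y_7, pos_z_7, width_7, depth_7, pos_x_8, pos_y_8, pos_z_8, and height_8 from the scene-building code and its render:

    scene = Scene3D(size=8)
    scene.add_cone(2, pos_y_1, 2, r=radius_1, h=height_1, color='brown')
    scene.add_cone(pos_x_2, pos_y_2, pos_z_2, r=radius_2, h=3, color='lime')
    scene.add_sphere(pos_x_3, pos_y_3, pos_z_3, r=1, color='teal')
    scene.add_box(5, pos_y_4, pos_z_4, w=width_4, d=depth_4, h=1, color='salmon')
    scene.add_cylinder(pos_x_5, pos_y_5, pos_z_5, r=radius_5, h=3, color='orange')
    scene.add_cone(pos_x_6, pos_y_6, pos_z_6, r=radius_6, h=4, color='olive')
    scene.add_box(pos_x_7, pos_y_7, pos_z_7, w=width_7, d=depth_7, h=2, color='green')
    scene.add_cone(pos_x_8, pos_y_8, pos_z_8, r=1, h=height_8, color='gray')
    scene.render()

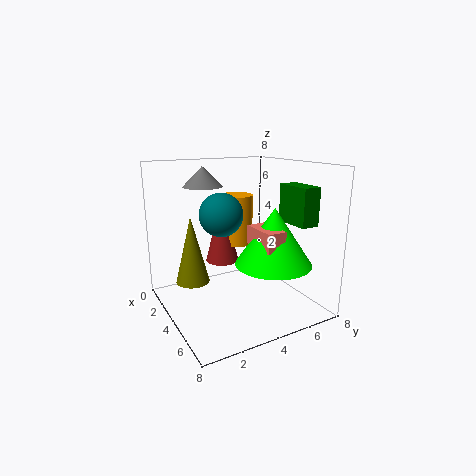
pos_y_1 = 4; radius_1 = 1; height_1 = 4; pos_x_2 = 6; pos_y_2 = 5; pos_z_2 = 3; radius_2 = 2; pos_x_3 = 6; pos_y_3 = 2; pos_z_3 = 6; pos_y_4 = 4; pos_z_4 = 4; width_4 = 2; depth_4 = 1; pos_x_5 = 2; pos_y_5 = 5; pos_z_5 = 3; radius_5 = 1; pos_x_6 = 2; pos_y_6 = 2; pos_z_6 = 1; radius_6 = 1; pos_x_7 = 5; pos_y_7 = 6; pos_z_7 = 5; width_7 = 2; depth_7 = 1; pos_x_8 = 4; pos_y_8 = 2; pos_z_8 = 7; height_8 = 1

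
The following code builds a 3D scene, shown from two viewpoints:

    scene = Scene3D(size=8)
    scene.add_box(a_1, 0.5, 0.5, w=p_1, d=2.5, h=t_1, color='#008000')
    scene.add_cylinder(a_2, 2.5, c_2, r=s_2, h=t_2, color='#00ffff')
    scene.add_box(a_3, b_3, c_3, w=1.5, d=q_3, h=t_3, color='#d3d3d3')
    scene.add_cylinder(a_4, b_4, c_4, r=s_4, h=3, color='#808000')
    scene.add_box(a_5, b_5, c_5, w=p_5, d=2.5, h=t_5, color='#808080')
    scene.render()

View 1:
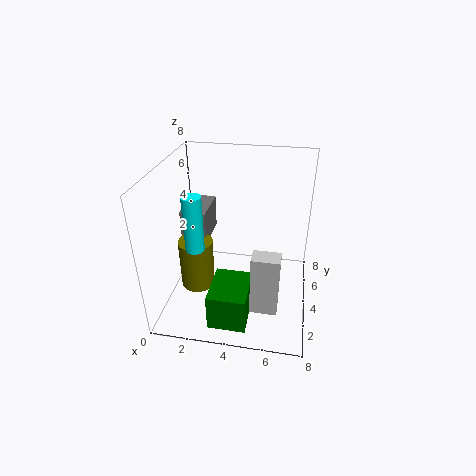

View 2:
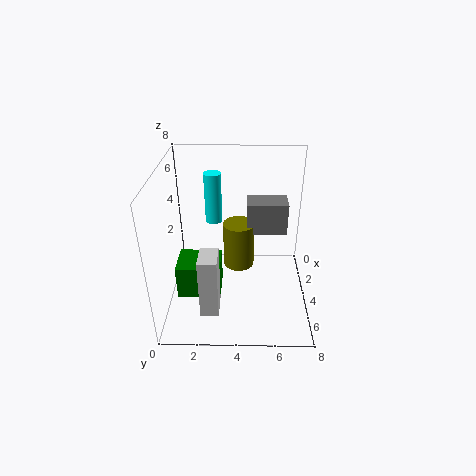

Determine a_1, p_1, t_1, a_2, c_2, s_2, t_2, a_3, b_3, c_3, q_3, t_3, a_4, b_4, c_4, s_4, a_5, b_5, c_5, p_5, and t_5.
a_1 = 3
p_1 = 2
t_1 = 2
a_2 = 2
c_2 = 4
s_2 = 0.5
t_2 = 3
a_3 = 5
b_3 = 2
c_3 = 0.5
q_3 = 1
t_3 = 3.5
a_4 = 1.5
b_4 = 4
c_4 = 0.5
s_4 = 1
a_5 = 0.5
b_5 = 4.5
c_5 = 3
p_5 = 1.5
t_5 = 2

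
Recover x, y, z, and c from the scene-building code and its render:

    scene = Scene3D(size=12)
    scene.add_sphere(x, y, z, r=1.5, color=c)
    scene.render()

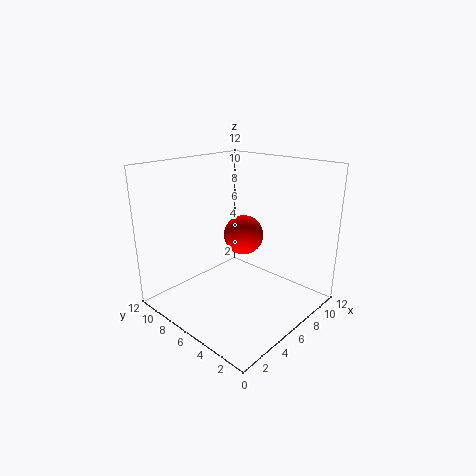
x = 5, y = 4.5, z = 7, c = 'red'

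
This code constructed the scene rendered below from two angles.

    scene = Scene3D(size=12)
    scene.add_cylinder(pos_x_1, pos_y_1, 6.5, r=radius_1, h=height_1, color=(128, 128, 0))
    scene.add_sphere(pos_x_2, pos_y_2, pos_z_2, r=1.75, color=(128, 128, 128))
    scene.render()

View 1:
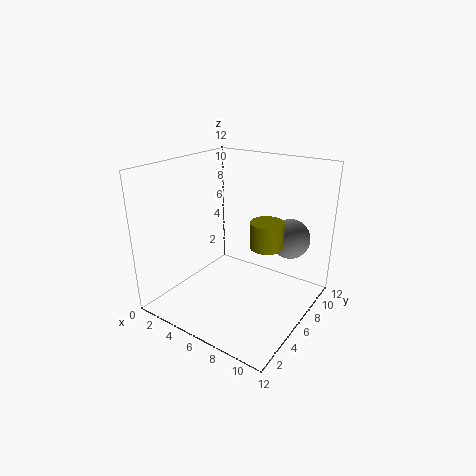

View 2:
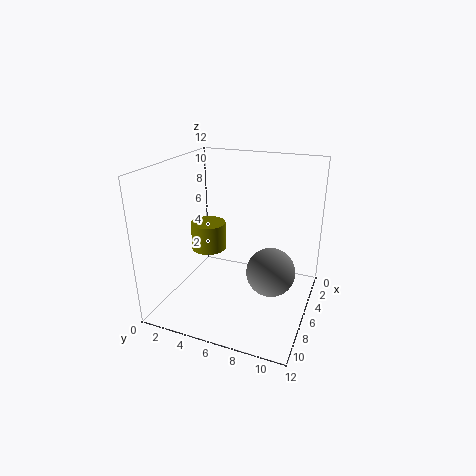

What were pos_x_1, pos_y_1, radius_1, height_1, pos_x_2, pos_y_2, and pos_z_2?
pos_x_1 = 9.25
pos_y_1 = 5
radius_1 = 1.25
height_1 = 2
pos_x_2 = 9
pos_y_2 = 9.75
pos_z_2 = 5.25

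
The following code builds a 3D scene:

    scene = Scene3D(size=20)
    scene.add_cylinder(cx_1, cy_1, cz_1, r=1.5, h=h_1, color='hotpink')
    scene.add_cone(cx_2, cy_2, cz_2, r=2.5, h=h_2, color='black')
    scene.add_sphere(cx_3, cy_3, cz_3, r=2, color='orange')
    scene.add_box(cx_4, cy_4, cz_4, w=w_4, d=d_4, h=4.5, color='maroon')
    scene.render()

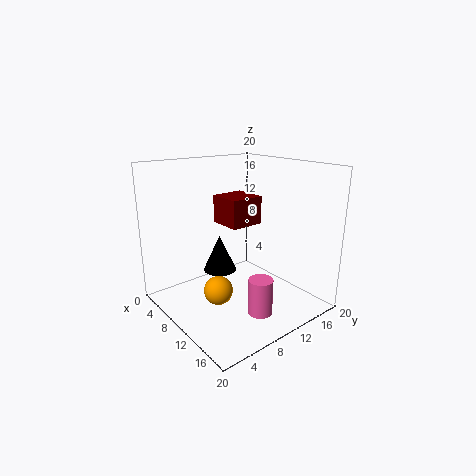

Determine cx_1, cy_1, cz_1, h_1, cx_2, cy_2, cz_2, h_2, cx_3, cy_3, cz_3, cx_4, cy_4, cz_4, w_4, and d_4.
cx_1 = 17.5; cy_1 = 7.5; cz_1 = 3; h_1 = 4.5; cx_2 = 5.5; cy_2 = 10; cz_2 = 3.5; h_2 = 5.5; cx_3 = 10; cy_3 = 6.5; cz_3 = 3; cx_4 = 0.5; cy_4 = 12.5; cz_4 = 9.5; w_4 = 5.5; d_4 = 5.5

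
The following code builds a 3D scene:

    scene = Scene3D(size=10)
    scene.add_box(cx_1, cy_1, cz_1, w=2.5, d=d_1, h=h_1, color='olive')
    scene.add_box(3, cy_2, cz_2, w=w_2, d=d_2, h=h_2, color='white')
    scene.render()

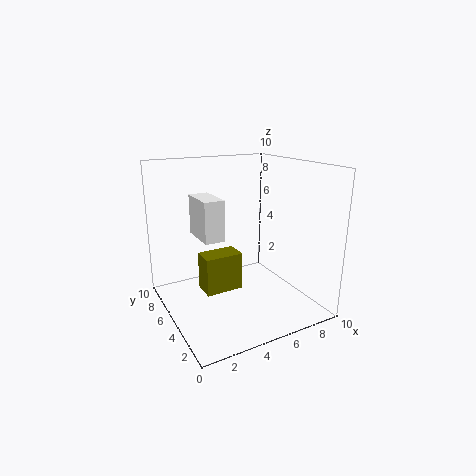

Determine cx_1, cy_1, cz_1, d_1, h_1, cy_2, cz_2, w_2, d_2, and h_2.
cx_1 = 2, cy_1 = 3.5, cz_1 = 2, d_1 = 1.5, h_1 = 2.5, cy_2 = 6, cz_2 = 4.5, w_2 = 1.5, d_2 = 3, h_2 = 3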